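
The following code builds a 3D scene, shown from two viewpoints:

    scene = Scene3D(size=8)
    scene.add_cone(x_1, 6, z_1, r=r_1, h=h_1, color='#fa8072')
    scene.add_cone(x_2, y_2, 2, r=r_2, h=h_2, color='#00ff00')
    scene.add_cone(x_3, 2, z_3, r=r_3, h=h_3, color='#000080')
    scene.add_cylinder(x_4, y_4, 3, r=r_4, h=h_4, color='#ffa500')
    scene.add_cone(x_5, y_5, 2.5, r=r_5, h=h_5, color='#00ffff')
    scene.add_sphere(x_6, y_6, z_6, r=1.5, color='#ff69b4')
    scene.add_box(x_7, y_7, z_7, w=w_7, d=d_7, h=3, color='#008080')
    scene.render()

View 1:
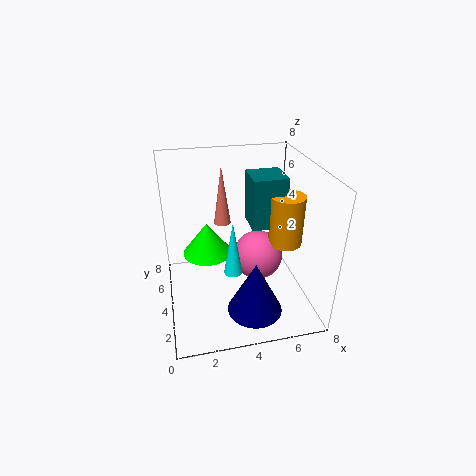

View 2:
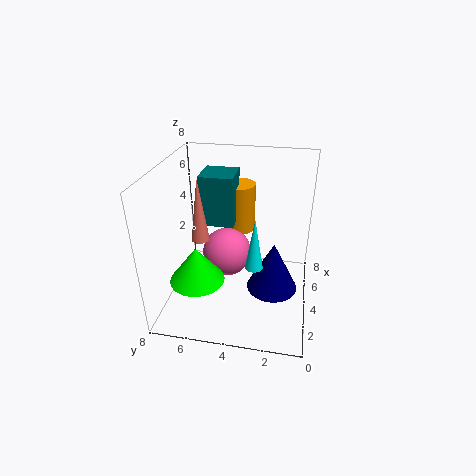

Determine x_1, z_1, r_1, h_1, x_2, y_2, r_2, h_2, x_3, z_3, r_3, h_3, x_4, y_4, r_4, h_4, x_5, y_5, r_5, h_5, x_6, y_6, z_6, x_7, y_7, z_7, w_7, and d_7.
x_1 = 3.5, z_1 = 4, r_1 = 0.5, h_1 = 3.5, x_2 = 2.5, y_2 = 6, r_2 = 1.5, h_2 = 2, x_3 = 4.5, z_3 = 0.5, r_3 = 1.5, h_3 = 3, x_4 = 7, y_4 = 4.5, r_4 = 1, h_4 = 3, x_5 = 3.5, y_5 = 3, r_5 = 0.5, h_5 = 3, x_6 = 5.5, y_6 = 5, z_6 = 2, x_7 = 5, y_7 = 4.5, z_7 = 4, w_7 = 2, d_7 = 2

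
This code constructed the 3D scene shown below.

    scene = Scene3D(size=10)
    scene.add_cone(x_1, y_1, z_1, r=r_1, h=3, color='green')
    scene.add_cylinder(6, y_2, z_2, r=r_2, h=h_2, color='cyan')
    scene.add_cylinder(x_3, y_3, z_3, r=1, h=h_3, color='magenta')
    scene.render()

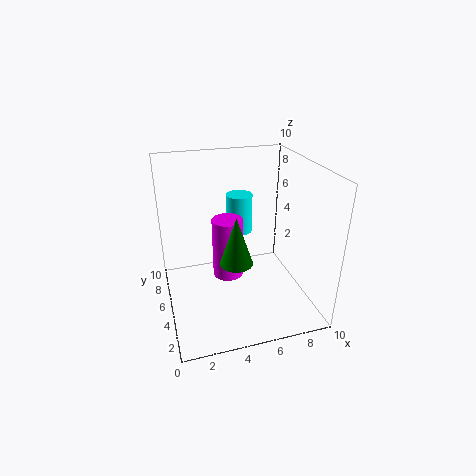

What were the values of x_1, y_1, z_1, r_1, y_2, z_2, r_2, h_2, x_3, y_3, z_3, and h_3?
x_1 = 4; y_1 = 2; z_1 = 5; r_1 = 1; y_2 = 8; z_2 = 4; r_2 = 1; h_2 = 3; x_3 = 4; y_3 = 4; z_3 = 3; h_3 = 4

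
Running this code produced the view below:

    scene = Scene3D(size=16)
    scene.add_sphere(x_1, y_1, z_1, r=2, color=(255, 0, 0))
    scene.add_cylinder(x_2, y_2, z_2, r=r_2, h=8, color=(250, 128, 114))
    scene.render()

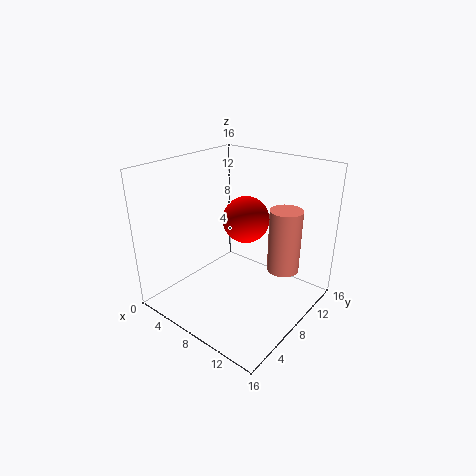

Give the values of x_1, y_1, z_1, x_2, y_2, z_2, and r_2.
x_1 = 12.5
y_1 = 3.5
z_1 = 13
x_2 = 10.5
y_2 = 14
z_2 = 2
r_2 = 2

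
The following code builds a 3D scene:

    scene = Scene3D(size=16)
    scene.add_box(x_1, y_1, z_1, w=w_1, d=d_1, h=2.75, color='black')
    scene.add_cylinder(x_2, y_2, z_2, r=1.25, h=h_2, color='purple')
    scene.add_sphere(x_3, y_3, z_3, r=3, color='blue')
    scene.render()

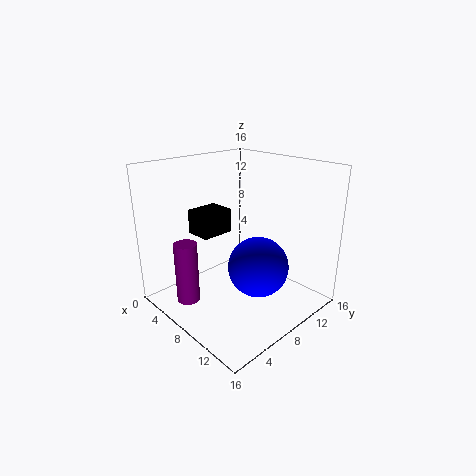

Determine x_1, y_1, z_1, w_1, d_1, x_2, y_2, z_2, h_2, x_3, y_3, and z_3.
x_1 = 3, y_1 = 5, z_1 = 8, w_1 = 3, d_1 = 3.75, x_2 = 5.75, y_2 = 2.5, z_2 = 1.5, h_2 = 6.75, x_3 = 12.5, y_3 = 6.5, z_3 = 6.75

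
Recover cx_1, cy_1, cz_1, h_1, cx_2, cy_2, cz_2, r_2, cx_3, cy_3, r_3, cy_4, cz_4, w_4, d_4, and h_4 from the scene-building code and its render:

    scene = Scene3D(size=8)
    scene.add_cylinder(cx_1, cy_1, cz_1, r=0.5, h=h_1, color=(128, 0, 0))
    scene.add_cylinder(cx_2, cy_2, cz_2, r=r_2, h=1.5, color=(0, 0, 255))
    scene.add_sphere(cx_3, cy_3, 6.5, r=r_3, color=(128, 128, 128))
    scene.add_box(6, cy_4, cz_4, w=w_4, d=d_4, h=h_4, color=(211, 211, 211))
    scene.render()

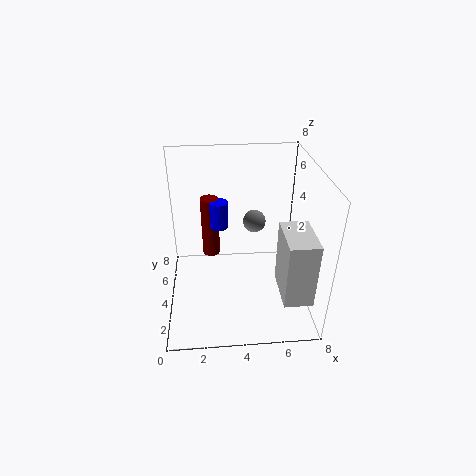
cx_1 = 2.5, cy_1 = 5, cz_1 = 2.5, h_1 = 3.5, cx_2 = 3, cy_2 = 4.5, cz_2 = 4.5, r_2 = 0.5, cx_3 = 4.5, cy_3 = 1.5, r_3 = 0.5, cy_4 = 0.5, cz_4 = 2, w_4 = 1.5, d_4 = 2.5, h_4 = 3.5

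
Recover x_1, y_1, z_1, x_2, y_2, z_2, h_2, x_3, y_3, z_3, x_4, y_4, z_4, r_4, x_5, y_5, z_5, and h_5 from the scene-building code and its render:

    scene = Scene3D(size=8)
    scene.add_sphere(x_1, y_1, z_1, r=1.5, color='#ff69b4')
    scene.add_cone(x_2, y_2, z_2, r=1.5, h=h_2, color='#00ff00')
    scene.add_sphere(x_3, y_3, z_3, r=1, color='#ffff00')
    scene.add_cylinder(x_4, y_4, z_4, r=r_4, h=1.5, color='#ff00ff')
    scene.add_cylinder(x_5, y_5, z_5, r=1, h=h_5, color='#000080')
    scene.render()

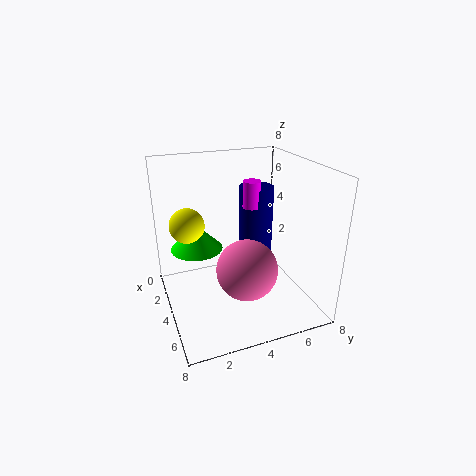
x_1 = 6.5
y_1 = 3.5
z_1 = 3.5
x_2 = 2.5
y_2 = 2
z_2 = 3
h_2 = 1.5
x_3 = 2.5
y_3 = 1.5
z_3 = 4.5
x_4 = 3.5
y_4 = 5
z_4 = 5.5
r_4 = 0.5
x_5 = 3
y_5 = 5.5
z_5 = 2.5
h_5 = 4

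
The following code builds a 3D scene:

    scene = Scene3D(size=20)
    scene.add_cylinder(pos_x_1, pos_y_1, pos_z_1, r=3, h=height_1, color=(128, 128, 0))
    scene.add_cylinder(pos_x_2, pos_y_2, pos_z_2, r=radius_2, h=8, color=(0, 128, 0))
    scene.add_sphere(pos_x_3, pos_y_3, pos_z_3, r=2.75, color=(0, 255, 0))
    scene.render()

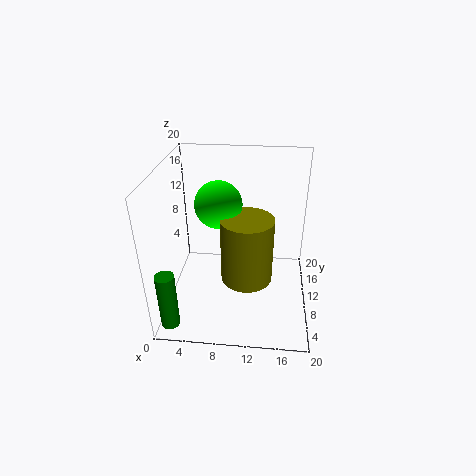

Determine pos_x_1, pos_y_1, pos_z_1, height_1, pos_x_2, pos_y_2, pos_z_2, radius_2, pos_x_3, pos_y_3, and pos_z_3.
pos_x_1 = 11.75; pos_y_1 = 3; pos_z_1 = 9; height_1 = 7.75; pos_x_2 = 1.5; pos_y_2 = 2.75; pos_z_2 = 0.25; radius_2 = 1.25; pos_x_3 = 8.25; pos_y_3 = 5.25; pos_z_3 = 17.25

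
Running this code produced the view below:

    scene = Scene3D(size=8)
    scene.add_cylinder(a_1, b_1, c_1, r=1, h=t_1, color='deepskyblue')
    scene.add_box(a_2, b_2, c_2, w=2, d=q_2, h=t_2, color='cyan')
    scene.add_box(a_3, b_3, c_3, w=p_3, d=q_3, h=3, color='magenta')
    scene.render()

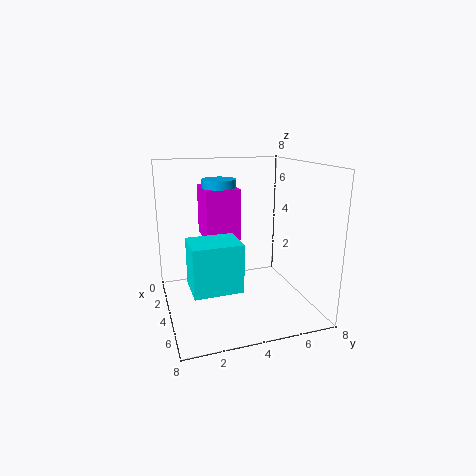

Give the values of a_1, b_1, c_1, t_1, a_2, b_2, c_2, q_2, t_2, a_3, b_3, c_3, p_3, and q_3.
a_1 = 2
b_1 = 3.5
c_1 = 5.5
t_1 = 1.5
a_2 = 4.5
b_2 = 1
c_2 = 2
q_2 = 2.5
t_2 = 2.5
a_3 = 0.5
b_3 = 2.5
c_3 = 3.5
p_3 = 2.5
q_3 = 2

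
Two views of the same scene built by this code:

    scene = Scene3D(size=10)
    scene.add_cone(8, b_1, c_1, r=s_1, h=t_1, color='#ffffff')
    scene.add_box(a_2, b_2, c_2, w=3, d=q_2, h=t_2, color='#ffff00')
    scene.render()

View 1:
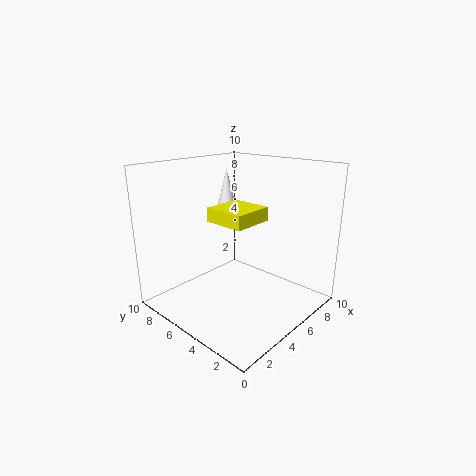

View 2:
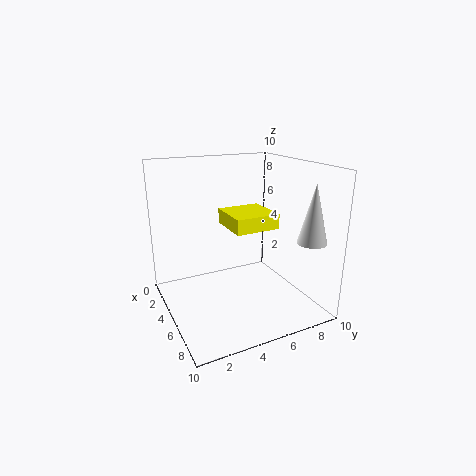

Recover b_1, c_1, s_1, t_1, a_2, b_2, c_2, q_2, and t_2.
b_1 = 9
c_1 = 5
s_1 = 1
t_1 = 4
a_2 = 4
b_2 = 4
c_2 = 6
q_2 = 3
t_2 = 1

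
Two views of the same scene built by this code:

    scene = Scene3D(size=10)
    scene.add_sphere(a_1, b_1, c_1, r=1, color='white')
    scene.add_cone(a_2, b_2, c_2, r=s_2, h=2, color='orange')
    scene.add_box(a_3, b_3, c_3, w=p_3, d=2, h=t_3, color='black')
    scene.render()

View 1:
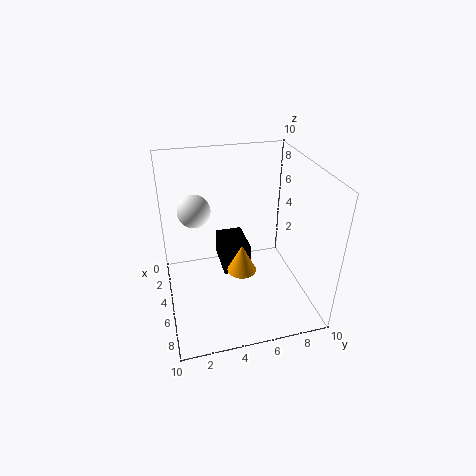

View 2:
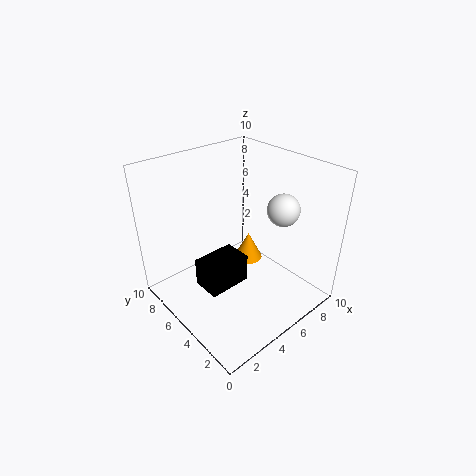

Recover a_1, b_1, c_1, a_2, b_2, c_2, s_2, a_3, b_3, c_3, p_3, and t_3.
a_1 = 6; b_1 = 2; c_1 = 8; a_2 = 6; b_2 = 5; c_2 = 3; s_2 = 1; a_3 = 2; b_3 = 4; c_3 = 2; p_3 = 3; t_3 = 2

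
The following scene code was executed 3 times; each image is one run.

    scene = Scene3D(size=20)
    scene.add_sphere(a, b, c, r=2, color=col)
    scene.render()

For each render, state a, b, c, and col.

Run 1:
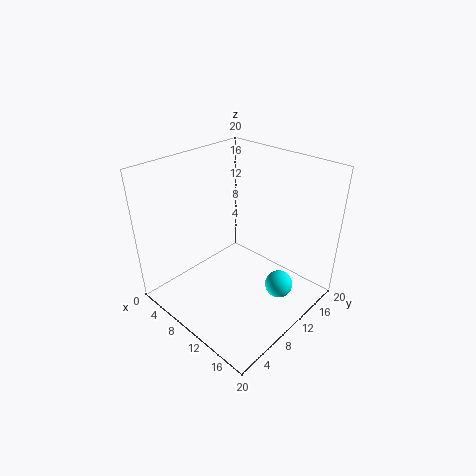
a = 15; b = 13.5; c = 2.5; col = 'cyan'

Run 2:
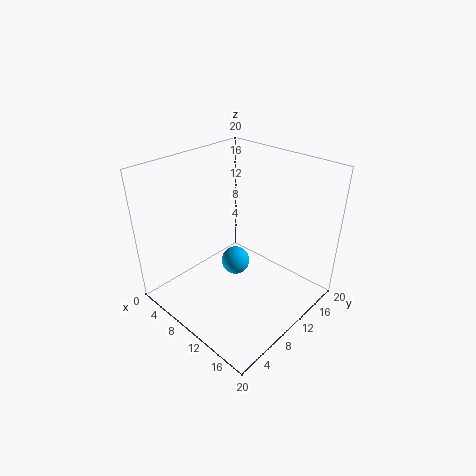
a = 9.5; b = 10; c = 6; col = 'deepskyblue'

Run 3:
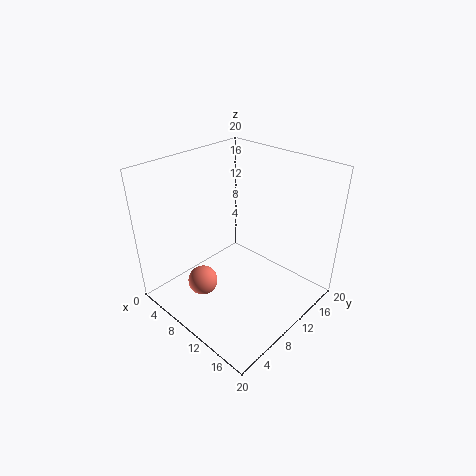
a = 8.5; b = 4.5; c = 5; col = 'salmon'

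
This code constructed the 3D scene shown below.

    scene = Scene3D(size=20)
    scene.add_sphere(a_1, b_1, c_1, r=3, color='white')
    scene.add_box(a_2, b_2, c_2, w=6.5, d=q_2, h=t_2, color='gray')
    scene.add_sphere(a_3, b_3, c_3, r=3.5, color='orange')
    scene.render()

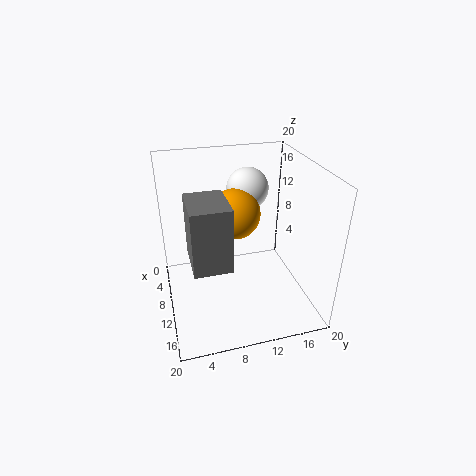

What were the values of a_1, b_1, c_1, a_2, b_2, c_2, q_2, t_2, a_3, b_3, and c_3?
a_1 = 6
b_1 = 12.5
c_1 = 15.5
a_2 = 9
b_2 = 3
c_2 = 8.5
q_2 = 5
t_2 = 8.5
a_3 = 8.5
b_3 = 10
c_3 = 13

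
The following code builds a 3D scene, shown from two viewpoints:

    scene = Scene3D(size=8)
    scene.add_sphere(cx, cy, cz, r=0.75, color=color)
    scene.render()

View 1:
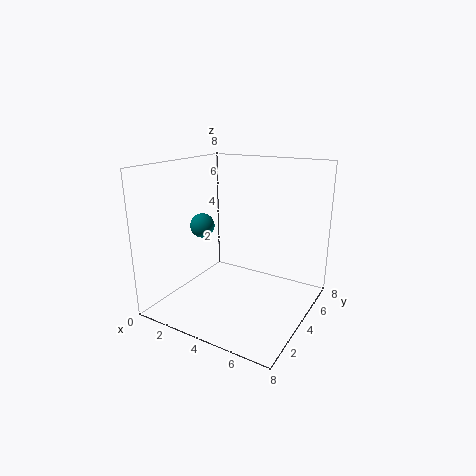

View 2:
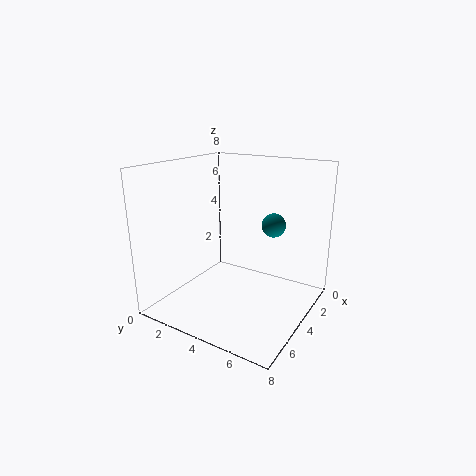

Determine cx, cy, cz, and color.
cx = 1; cy = 4.75; cz = 4; color = 'teal'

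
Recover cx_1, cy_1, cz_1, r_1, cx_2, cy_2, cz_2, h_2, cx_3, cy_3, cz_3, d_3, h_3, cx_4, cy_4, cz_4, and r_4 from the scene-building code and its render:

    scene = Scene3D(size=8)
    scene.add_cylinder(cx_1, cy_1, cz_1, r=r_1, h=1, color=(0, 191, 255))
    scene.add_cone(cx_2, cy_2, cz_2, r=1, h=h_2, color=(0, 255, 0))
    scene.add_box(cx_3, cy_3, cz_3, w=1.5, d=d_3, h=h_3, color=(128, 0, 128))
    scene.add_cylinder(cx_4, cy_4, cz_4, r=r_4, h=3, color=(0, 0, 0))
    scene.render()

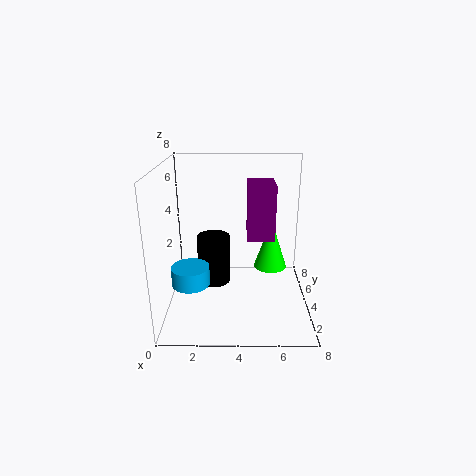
cx_1 = 1.5; cy_1 = 2.5; cz_1 = 2; r_1 = 1; cx_2 = 6; cy_2 = 5.5; cz_2 = 1.5; h_2 = 3; cx_3 = 4.5; cy_3 = 3.5; cz_3 = 4; d_3 = 2; h_3 = 3; cx_4 = 2.5; cy_4 = 5.5; cz_4 = 0.5; r_4 = 1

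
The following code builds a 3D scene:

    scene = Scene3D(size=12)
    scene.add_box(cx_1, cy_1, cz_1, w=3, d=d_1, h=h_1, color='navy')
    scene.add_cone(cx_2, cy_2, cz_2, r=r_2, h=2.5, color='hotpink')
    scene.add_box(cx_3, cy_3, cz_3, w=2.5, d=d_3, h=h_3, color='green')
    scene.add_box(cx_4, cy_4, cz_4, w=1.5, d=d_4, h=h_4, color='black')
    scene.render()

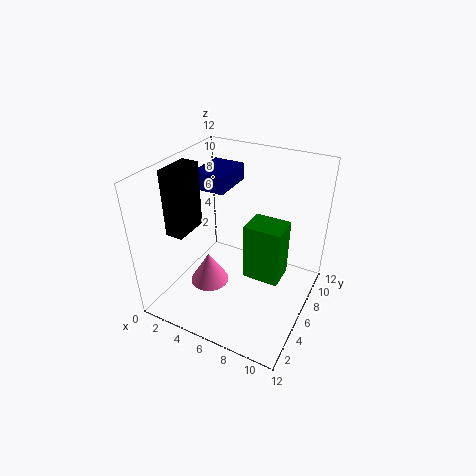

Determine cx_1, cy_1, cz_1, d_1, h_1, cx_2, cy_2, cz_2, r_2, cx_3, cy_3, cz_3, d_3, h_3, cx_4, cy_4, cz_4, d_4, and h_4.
cx_1 = 1
cy_1 = 7
cz_1 = 9
d_1 = 4
h_1 = 1.5
cx_2 = 5
cy_2 = 3
cz_2 = 3.5
r_2 = 1.5
cx_3 = 8.5
cy_3 = 2
cz_3 = 6
d_3 = 2
h_3 = 4
cx_4 = 1
cy_4 = 3
cz_4 = 6.5
d_4 = 3
h_4 = 5.5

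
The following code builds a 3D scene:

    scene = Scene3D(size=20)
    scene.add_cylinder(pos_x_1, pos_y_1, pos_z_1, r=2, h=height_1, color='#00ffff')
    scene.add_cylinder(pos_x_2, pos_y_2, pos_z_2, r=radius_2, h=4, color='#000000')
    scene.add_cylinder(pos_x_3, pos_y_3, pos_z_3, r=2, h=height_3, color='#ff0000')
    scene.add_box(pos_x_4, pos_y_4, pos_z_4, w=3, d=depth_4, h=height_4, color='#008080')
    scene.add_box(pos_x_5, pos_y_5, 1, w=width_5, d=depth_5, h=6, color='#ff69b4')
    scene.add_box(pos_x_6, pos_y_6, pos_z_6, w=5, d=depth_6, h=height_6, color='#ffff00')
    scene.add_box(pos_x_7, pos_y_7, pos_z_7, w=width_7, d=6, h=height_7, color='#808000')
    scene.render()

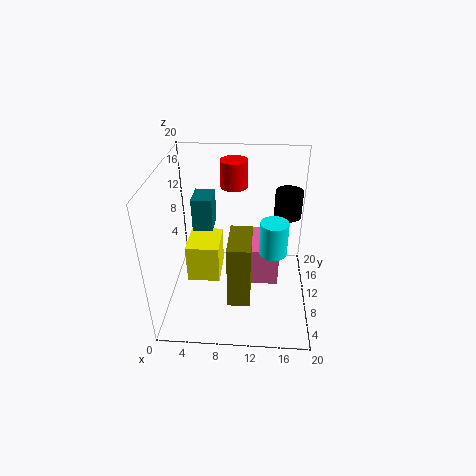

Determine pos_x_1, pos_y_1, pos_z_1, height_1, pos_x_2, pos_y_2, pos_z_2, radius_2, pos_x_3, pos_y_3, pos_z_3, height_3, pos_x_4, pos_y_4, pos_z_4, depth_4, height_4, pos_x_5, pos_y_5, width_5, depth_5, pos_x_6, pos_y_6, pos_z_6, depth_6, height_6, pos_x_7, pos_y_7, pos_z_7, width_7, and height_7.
pos_x_1 = 15; pos_y_1 = 11; pos_z_1 = 7; height_1 = 5; pos_x_2 = 17; pos_y_2 = 15; pos_z_2 = 11; radius_2 = 2; pos_x_3 = 9; pos_y_3 = 16; pos_z_3 = 15; height_3 = 4; pos_x_4 = 3; pos_y_4 = 13; pos_z_4 = 9; depth_4 = 4; height_4 = 5; pos_x_5 = 10; pos_y_5 = 11; width_5 = 6; depth_5 = 7; pos_x_6 = 2; pos_y_6 = 11; pos_z_6 = 1; depth_6 = 6; height_6 = 6; pos_x_7 = 9; pos_y_7 = 4; pos_z_7 = 3; width_7 = 3; height_7 = 9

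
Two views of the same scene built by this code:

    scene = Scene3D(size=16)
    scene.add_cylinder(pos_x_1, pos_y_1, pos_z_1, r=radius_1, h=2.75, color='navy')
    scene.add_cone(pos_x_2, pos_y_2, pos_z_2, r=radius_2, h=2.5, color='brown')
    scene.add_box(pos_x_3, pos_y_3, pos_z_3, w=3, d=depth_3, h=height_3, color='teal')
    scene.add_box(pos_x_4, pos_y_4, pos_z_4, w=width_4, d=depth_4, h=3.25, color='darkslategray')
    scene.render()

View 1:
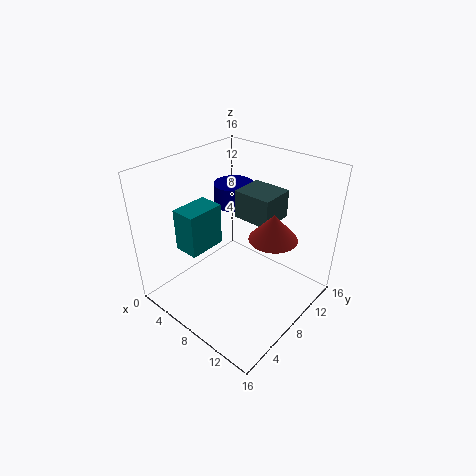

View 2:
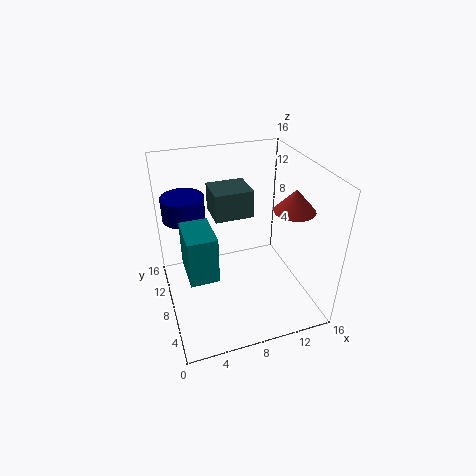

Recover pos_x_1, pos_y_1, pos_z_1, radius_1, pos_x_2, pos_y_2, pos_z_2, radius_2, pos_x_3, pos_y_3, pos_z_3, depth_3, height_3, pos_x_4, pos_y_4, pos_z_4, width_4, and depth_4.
pos_x_1 = 3, pos_y_1 = 13, pos_z_1 = 8.75, radius_1 = 2.5, pos_x_2 = 13.75, pos_y_2 = 6.25, pos_z_2 = 11.25, radius_2 = 2.25, pos_x_3 = 1.75, pos_y_3 = 4.25, pos_z_3 = 5.75, depth_3 = 4.5, height_3 = 5, pos_x_4 = 6, pos_y_4 = 9.75, pos_z_4 = 9.25, width_4 = 4.5, depth_4 = 4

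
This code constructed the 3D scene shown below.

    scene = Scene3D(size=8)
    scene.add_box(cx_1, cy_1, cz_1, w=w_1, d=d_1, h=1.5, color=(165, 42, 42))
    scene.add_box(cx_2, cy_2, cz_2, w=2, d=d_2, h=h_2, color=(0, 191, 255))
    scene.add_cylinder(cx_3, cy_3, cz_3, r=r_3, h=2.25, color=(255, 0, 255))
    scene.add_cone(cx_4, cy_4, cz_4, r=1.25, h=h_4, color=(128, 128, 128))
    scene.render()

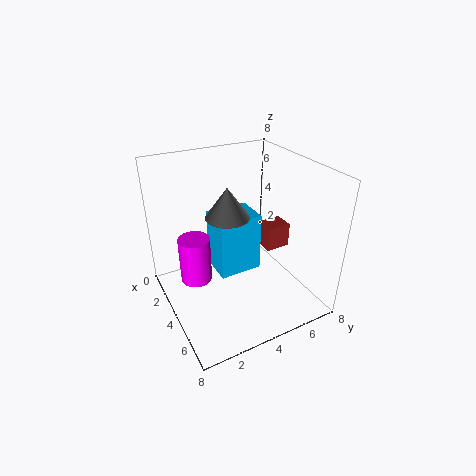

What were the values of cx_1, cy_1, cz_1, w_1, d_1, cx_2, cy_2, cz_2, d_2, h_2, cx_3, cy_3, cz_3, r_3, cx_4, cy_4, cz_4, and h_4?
cx_1 = 2.5
cy_1 = 6.25
cz_1 = 2.25
w_1 = 1.25
d_1 = 1.5
cx_2 = 2
cy_2 = 3
cz_2 = 1.5
d_2 = 2.5
h_2 = 3.5
cx_3 = 5.25
cy_3 = 1
cz_3 = 3.25
r_3 = 0.75
cx_4 = 3.25
cy_4 = 3.75
cz_4 = 5
h_4 = 1.75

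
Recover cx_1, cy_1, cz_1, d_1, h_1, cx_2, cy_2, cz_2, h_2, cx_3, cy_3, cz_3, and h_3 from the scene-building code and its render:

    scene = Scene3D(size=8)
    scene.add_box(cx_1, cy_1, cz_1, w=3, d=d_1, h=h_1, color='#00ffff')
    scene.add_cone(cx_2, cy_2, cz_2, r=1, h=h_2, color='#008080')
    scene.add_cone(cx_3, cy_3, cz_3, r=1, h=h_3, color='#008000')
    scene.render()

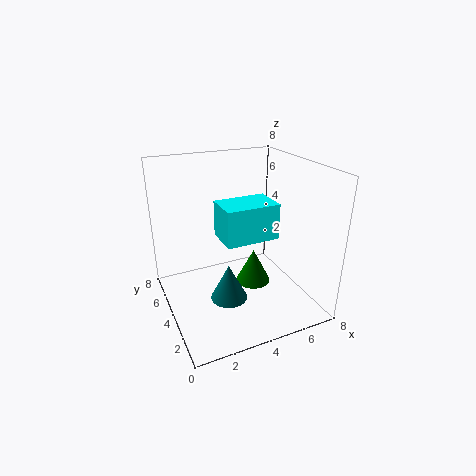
cx_1 = 3, cy_1 = 3, cz_1 = 4, d_1 = 2, h_1 = 2, cx_2 = 3, cy_2 = 3, cz_2 = 1, h_2 = 2, cx_3 = 5, cy_3 = 4, cz_3 = 1, h_3 = 2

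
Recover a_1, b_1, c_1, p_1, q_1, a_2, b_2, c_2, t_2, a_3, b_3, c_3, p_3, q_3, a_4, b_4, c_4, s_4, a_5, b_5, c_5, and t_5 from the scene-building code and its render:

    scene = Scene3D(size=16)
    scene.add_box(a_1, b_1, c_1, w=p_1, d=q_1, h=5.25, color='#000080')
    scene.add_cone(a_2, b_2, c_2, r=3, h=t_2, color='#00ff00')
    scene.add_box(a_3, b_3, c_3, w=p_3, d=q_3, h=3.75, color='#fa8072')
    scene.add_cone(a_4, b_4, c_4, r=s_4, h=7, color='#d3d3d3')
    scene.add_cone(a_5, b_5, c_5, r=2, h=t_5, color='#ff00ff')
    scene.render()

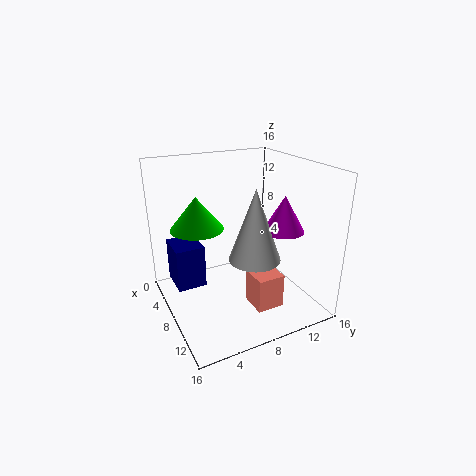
a_1 = 0.5
b_1 = 1.75
c_1 = 0.75
p_1 = 4.25
q_1 = 3.5
a_2 = 5.25
b_2 = 4.25
c_2 = 8.75
t_2 = 3.75
a_3 = 10
b_3 = 8
c_3 = 1.25
p_3 = 3
q_3 = 3
a_4 = 13
b_4 = 7.25
c_4 = 8
s_4 = 2.5
a_5 = 13.25
b_5 = 10.25
c_5 = 10.5
t_5 = 3.5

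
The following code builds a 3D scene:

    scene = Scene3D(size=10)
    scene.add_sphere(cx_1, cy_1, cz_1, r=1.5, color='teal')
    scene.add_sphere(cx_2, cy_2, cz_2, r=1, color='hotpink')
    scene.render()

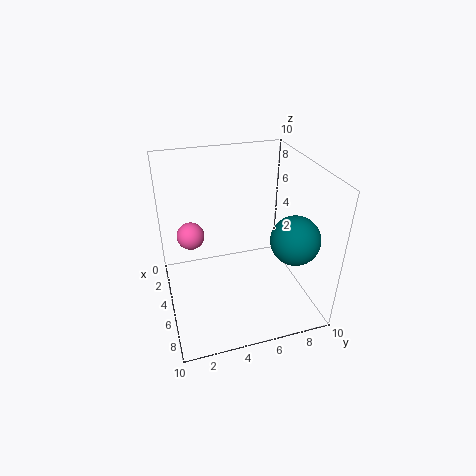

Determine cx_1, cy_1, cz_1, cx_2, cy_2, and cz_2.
cx_1 = 8.5; cy_1 = 7.5; cz_1 = 6.5; cx_2 = 3; cy_2 = 2; cz_2 = 4.5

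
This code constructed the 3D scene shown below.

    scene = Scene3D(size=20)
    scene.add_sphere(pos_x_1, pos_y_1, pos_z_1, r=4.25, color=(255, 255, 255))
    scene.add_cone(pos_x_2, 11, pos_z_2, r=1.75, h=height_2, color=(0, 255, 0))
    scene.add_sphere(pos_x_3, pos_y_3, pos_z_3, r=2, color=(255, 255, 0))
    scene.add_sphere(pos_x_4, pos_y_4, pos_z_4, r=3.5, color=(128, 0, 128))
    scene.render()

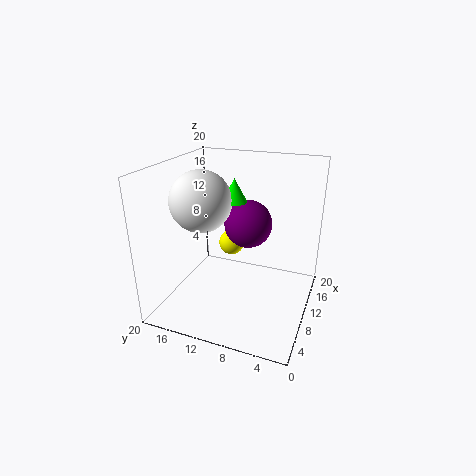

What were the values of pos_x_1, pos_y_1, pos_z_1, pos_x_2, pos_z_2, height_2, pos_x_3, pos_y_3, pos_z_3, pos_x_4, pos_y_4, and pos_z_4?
pos_x_1 = 9; pos_y_1 = 15; pos_z_1 = 15; pos_x_2 = 11.25; pos_z_2 = 14.75; height_2 = 3.25; pos_x_3 = 15.5; pos_y_3 = 13.25; pos_z_3 = 6.25; pos_x_4 = 13.5; pos_y_4 = 9.75; pos_z_4 = 10.75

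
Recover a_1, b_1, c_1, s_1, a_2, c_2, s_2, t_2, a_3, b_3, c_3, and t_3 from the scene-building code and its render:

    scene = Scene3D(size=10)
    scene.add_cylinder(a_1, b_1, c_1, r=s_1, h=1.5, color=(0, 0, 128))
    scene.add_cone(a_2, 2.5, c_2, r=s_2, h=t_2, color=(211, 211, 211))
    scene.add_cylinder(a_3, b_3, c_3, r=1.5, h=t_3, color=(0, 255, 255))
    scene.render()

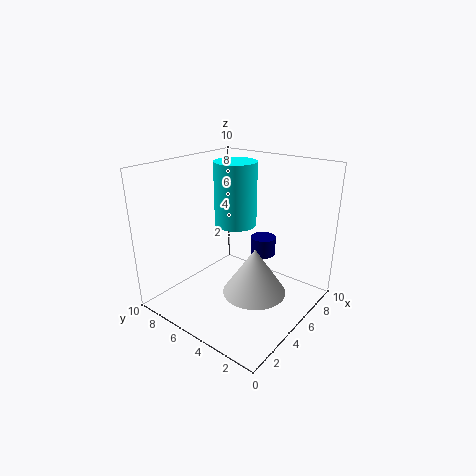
a_1 = 9, b_1 = 5.5, c_1 = 2, s_1 = 1, a_2 = 3.5, c_2 = 2.5, s_2 = 2, t_2 = 3, a_3 = 6, b_3 = 6, c_3 = 5.5, t_3 = 4.5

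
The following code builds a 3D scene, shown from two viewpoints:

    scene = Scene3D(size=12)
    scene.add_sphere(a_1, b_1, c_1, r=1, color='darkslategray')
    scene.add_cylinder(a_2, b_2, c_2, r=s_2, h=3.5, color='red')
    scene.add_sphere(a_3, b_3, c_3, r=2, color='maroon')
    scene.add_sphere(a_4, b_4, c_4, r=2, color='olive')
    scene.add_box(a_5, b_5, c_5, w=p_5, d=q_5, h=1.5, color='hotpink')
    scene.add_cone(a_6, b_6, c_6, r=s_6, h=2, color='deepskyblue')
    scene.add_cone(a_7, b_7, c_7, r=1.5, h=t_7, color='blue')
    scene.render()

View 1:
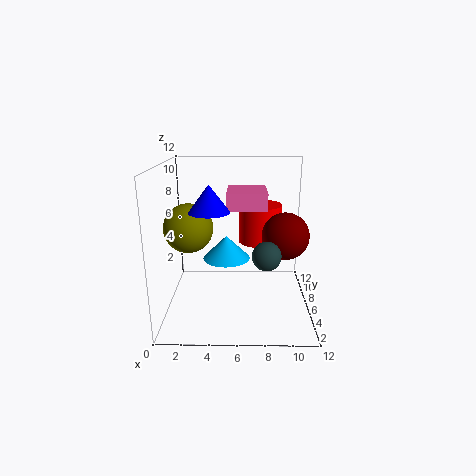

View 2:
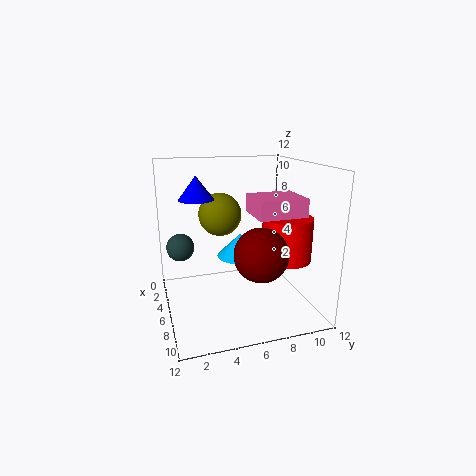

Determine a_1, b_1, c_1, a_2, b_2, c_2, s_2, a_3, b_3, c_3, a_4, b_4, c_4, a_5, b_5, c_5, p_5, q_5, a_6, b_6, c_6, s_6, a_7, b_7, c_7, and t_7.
a_1 = 8
b_1 = 1
c_1 = 6.5
a_2 = 8
b_2 = 9.5
c_2 = 4.5
s_2 = 2
a_3 = 10
b_3 = 6.5
c_3 = 6
a_4 = 2
b_4 = 5.5
c_4 = 7
a_5 = 5
b_5 = 7
c_5 = 8
p_5 = 3.5
q_5 = 4
a_6 = 5
b_6 = 6.5
c_6 = 4
s_6 = 2
a_7 = 4
b_7 = 3
c_7 = 9
t_7 = 2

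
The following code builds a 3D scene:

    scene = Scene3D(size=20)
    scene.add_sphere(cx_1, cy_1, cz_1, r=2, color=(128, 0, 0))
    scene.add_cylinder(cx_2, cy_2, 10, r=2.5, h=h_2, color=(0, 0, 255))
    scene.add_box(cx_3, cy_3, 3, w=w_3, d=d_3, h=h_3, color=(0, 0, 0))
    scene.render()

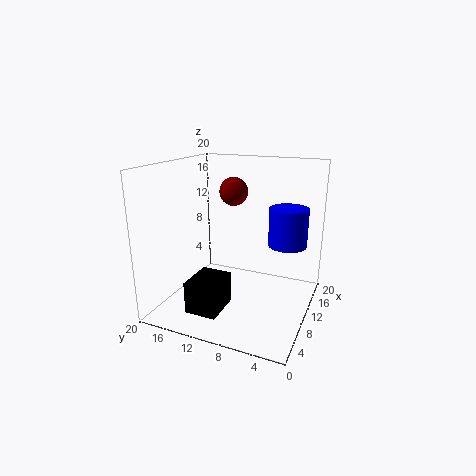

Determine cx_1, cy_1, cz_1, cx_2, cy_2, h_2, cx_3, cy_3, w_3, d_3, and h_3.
cx_1 = 12
cy_1 = 11.5
cz_1 = 16
cx_2 = 10
cy_2 = 3
h_2 = 5
cx_3 = 0.5
cy_3 = 9
w_3 = 5
d_3 = 4
h_3 = 4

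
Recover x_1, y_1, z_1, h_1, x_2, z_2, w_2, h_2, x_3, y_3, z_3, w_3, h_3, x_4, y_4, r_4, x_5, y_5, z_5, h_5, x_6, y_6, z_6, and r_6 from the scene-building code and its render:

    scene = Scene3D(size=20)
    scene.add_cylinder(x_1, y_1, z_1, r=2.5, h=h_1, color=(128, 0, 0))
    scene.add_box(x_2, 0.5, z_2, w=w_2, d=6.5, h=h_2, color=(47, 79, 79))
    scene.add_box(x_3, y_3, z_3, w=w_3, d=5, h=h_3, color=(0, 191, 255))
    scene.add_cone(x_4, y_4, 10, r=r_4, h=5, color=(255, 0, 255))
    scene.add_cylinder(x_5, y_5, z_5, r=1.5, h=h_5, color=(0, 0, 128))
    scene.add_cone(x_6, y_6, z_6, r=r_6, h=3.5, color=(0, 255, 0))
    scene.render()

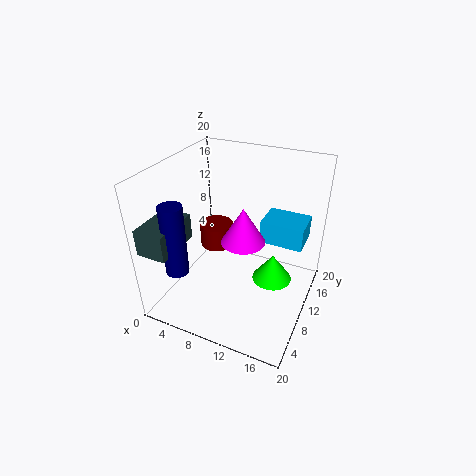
x_1 = 5, y_1 = 13, z_1 = 6, h_1 = 3.5, x_2 = 0.5, z_2 = 10.5, w_2 = 4, h_2 = 3.5, x_3 = 11.5, y_3 = 14.5, z_3 = 7, w_3 = 6.5, h_3 = 3.5, x_4 = 11, y_4 = 9.5, r_4 = 3, x_5 = 4.5, y_5 = 3, z_5 = 7.5, h_5 = 9.5, x_6 = 16, y_6 = 7.5, z_6 = 7, r_6 = 2.5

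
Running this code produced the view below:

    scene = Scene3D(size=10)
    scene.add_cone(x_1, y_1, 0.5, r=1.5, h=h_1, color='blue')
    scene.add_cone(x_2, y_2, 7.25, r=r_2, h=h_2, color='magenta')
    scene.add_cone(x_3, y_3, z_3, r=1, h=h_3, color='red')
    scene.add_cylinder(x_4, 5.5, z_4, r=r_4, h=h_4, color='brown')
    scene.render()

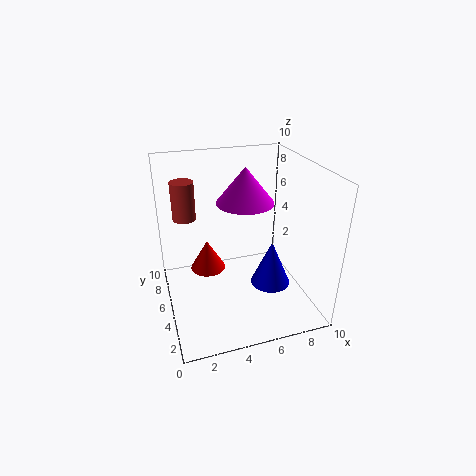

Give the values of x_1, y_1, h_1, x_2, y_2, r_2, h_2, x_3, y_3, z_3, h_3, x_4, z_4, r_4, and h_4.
x_1 = 7.75, y_1 = 5.25, h_1 = 3.5, x_2 = 5.75, y_2 = 5.75, r_2 = 2, h_2 = 2.5, x_3 = 2.25, y_3 = 2.25, z_3 = 5, h_3 = 1.75, x_4 = 1.5, z_4 = 6.75, r_4 = 0.75, h_4 = 2.5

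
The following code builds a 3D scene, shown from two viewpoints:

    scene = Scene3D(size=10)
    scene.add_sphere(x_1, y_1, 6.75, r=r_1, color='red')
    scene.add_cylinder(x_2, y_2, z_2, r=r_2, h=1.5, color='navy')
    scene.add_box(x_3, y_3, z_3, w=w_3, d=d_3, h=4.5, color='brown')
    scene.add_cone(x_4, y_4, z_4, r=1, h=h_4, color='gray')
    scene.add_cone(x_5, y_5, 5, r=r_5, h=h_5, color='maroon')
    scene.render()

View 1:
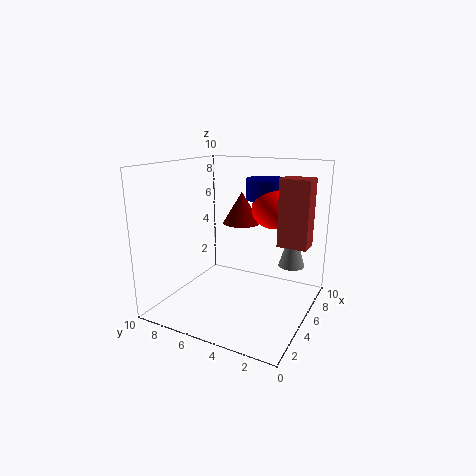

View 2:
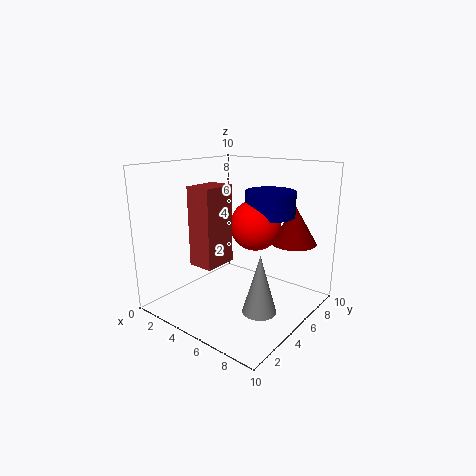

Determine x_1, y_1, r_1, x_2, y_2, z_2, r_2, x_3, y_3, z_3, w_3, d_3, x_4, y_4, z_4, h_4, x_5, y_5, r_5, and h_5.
x_1 = 7.5, y_1 = 3.5, r_1 = 1.5, x_2 = 8, y_2 = 4.25, z_2 = 7.25, r_2 = 1.5, x_3 = 5.25, y_3 = 0.25, z_3 = 4.75, w_3 = 1.5, d_3 = 2, x_4 = 8.75, y_4 = 2.25, z_4 = 2, h_4 = 3.5, x_5 = 8.5, y_5 = 6.5, r_5 = 1.5, h_5 = 2.5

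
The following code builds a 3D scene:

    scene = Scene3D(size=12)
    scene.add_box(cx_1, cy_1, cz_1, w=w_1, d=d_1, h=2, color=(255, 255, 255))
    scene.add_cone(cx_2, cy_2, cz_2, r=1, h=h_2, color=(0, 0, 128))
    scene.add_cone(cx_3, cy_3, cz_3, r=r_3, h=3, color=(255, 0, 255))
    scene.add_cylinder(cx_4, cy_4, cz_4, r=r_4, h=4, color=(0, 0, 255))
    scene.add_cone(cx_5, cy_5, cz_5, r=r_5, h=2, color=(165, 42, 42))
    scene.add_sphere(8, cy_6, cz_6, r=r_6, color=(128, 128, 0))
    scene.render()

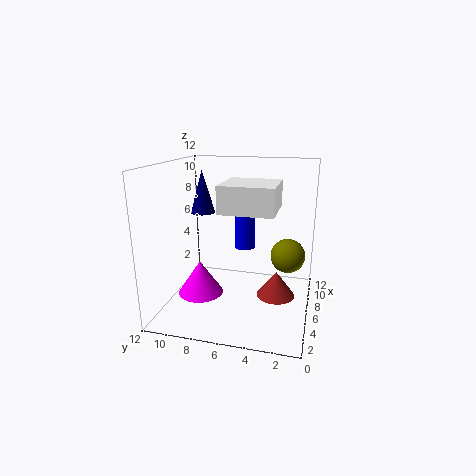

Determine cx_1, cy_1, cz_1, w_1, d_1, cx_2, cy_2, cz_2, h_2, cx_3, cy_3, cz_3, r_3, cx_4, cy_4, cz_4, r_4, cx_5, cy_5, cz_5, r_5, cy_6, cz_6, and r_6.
cx_1 = 2, cy_1 = 2.5, cz_1 = 9, w_1 = 4, d_1 = 4, cx_2 = 6, cy_2 = 9, cz_2 = 8, h_2 = 3.5, cx_3 = 6, cy_3 = 9.5, cz_3 = 0.5, r_3 = 2, cx_4 = 10.5, cy_4 = 6.5, cz_4 = 3.5, r_4 = 1, cx_5 = 4.5, cy_5 = 2.5, cz_5 = 2, r_5 = 1.5, cy_6 = 2, cz_6 = 4, r_6 = 1.5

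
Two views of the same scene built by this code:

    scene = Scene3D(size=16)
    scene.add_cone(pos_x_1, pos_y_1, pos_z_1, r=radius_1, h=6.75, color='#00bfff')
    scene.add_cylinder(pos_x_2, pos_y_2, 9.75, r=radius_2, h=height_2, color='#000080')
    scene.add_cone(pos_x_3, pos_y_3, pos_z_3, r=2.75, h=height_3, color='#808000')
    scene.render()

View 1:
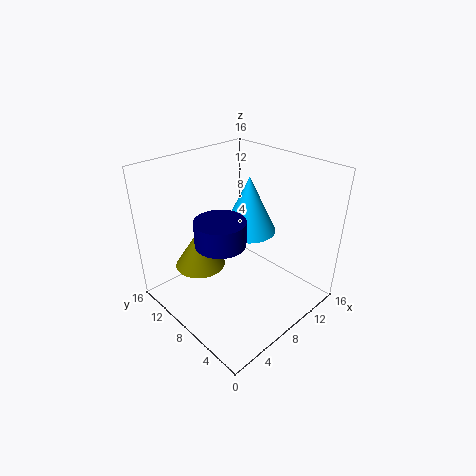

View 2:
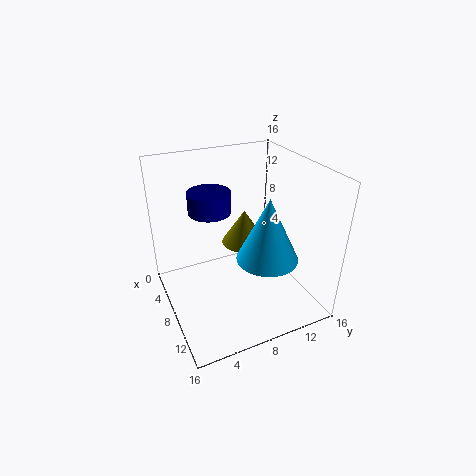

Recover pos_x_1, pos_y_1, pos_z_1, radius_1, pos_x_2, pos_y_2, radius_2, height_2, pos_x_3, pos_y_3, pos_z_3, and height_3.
pos_x_1 = 11.5, pos_y_1 = 9.75, pos_z_1 = 7, radius_1 = 3.25, pos_x_2 = 4, pos_y_2 = 6.25, radius_2 = 2.5, height_2 = 2.5, pos_x_3 = 4.5, pos_y_3 = 10.5, pos_z_3 = 5, height_3 = 4.25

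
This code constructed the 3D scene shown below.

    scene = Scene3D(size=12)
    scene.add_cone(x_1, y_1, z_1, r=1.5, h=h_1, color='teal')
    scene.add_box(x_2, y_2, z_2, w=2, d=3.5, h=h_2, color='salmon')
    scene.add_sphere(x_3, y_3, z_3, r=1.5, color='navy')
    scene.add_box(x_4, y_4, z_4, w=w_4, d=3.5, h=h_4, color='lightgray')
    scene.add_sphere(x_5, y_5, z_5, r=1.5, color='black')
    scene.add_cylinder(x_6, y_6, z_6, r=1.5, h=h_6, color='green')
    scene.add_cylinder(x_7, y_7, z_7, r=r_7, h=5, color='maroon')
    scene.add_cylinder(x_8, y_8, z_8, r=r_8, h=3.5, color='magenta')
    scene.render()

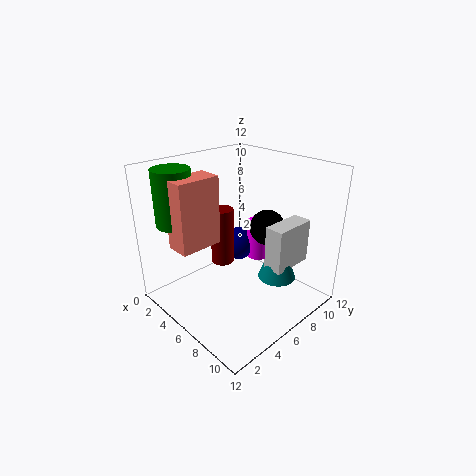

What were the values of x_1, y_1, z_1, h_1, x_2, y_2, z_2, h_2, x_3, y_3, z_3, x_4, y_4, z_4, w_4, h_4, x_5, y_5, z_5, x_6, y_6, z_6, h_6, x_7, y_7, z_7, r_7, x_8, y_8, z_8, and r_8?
x_1 = 9.5, y_1 = 7, z_1 = 3.5, h_1 = 4, x_2 = 3.5, y_2 = 1, z_2 = 6, h_2 = 5.5, x_3 = 4, y_3 = 8, z_3 = 4, x_4 = 9, y_4 = 6, z_4 = 4.5, w_4 = 1.5, h_4 = 3.5, x_5 = 7, y_5 = 8.5, z_5 = 6.5, x_6 = 3, y_6 = 2, z_6 = 7.5, h_6 = 4.5, x_7 = 4, y_7 = 6, z_7 = 3, r_7 = 1, x_8 = 5.5, y_8 = 9, z_8 = 3, r_8 = 1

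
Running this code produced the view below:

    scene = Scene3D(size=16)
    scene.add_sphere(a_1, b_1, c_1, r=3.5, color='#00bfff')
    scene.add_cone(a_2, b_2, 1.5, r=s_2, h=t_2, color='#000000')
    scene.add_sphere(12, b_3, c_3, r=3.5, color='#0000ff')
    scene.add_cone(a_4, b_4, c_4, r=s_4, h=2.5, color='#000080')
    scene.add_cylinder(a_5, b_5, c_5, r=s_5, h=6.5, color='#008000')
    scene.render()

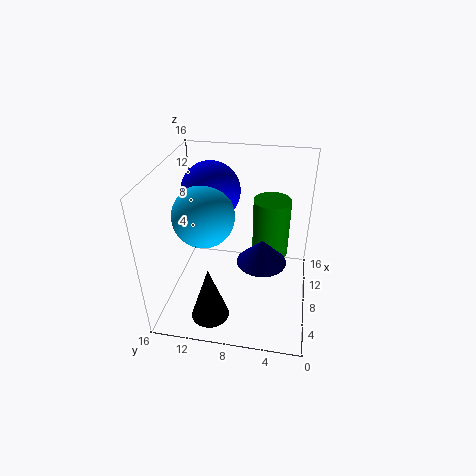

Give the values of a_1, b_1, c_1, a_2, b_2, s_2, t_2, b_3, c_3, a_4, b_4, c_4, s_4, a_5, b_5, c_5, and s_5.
a_1 = 8.5; b_1 = 12; c_1 = 10; a_2 = 2.5; b_2 = 10; s_2 = 2; t_2 = 6; b_3 = 12; c_3 = 11.5; a_4 = 5; b_4 = 5; c_4 = 7.5; s_4 = 2.5; a_5 = 9; b_5 = 4.5; c_5 = 6; s_5 = 2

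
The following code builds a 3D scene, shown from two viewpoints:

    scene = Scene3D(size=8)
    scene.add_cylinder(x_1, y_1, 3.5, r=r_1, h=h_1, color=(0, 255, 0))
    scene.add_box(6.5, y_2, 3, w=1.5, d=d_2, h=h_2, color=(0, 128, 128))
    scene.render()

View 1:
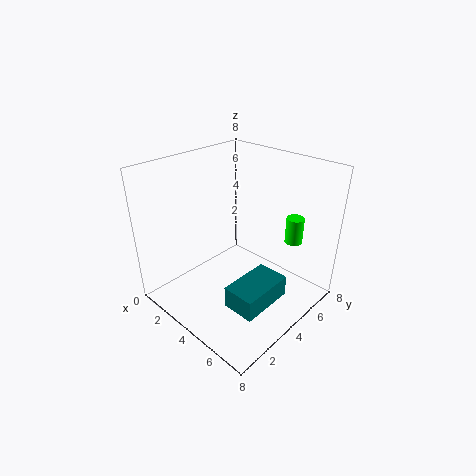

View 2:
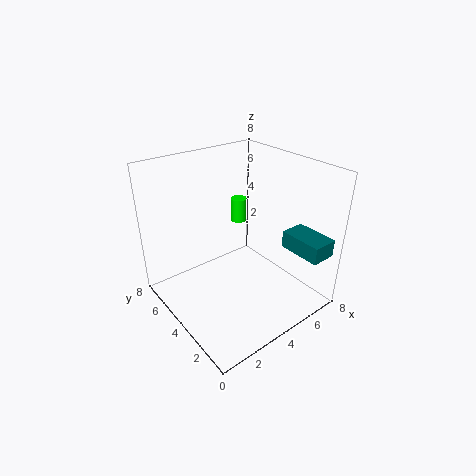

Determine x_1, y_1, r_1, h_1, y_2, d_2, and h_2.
x_1 = 6, y_1 = 6.5, r_1 = 0.5, h_1 = 1.5, y_2 = 0.5, d_2 = 2.5, h_2 = 1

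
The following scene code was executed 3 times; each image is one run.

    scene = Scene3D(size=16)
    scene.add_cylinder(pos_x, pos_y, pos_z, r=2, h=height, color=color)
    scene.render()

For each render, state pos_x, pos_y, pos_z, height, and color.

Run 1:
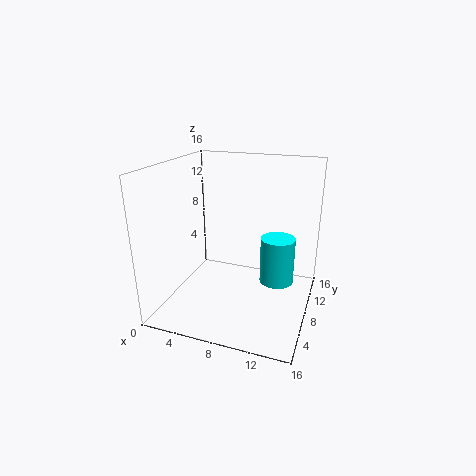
pos_x = 12; pos_y = 10.5; pos_z = 2; height = 5.5; color = 'cyan'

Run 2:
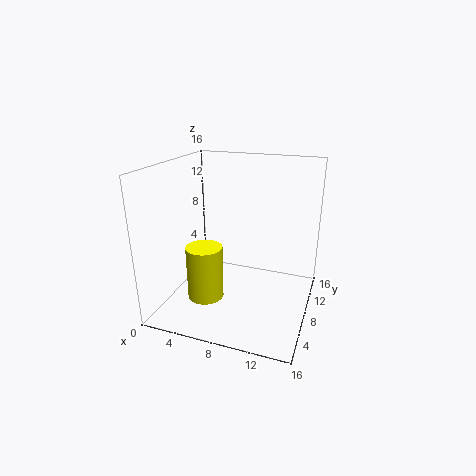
pos_x = 5; pos_y = 5.5; pos_z = 1.5; height = 6; color = 'yellow'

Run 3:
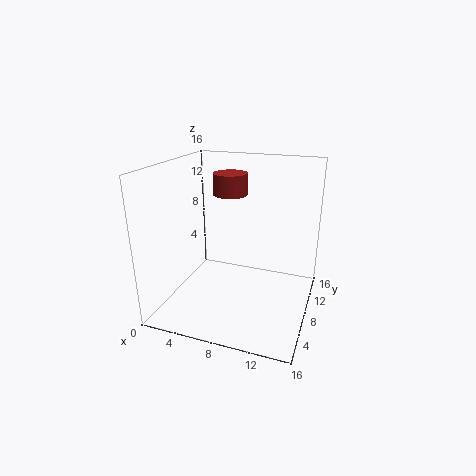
pos_x = 6; pos_y = 11; pos_z = 12; height = 2.5; color = 'brown'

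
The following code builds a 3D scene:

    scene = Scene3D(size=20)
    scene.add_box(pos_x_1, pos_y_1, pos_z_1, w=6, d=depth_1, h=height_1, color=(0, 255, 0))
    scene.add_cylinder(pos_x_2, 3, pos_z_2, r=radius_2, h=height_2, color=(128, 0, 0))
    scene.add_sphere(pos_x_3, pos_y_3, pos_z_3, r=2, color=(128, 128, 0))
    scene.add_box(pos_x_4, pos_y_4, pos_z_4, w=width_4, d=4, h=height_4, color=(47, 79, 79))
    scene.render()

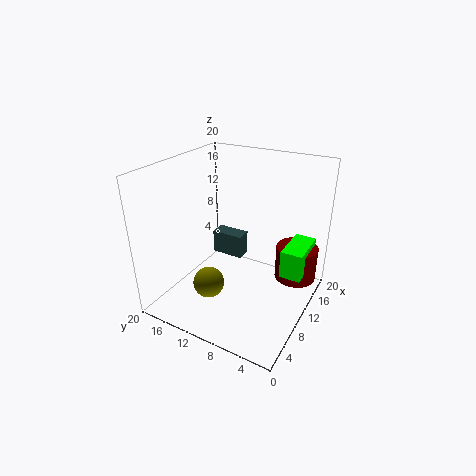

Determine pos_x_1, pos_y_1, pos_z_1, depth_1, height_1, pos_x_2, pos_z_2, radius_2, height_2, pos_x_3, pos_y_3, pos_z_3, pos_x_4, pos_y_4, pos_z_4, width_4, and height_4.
pos_x_1 = 11, pos_y_1 = 1, pos_z_1 = 5, depth_1 = 3, height_1 = 4, pos_x_2 = 15, pos_z_2 = 3, radius_2 = 3, height_2 = 5, pos_x_3 = 4, pos_y_3 = 11, pos_z_3 = 6, pos_x_4 = 7, pos_y_4 = 8, pos_z_4 = 9, width_4 = 2, height_4 = 3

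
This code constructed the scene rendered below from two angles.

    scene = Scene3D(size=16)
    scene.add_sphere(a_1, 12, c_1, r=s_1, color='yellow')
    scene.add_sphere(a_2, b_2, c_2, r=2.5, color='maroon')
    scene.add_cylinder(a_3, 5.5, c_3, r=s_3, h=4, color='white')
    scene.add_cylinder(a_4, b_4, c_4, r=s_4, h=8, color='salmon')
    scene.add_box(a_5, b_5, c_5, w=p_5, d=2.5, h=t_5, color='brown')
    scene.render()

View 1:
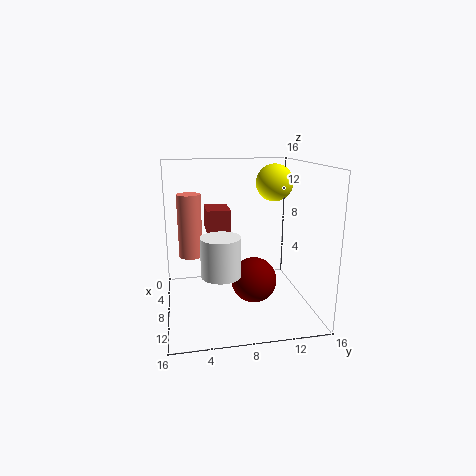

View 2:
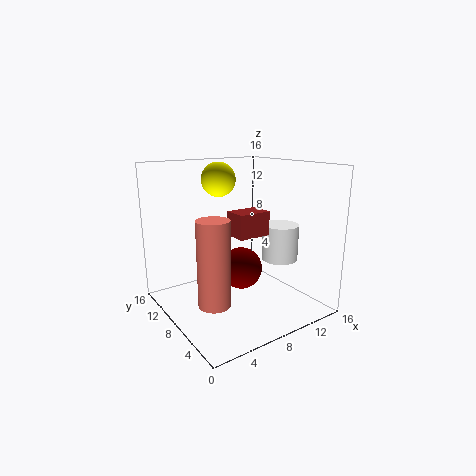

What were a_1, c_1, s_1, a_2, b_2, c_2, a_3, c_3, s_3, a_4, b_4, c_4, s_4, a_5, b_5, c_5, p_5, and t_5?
a_1 = 8, c_1 = 14, s_1 = 2, a_2 = 9.5, b_2 = 9.5, c_2 = 3.5, a_3 = 12, c_3 = 5.5, s_3 = 2, a_4 = 2, b_4 = 3, c_4 = 4, s_4 = 1.5, a_5 = 6, b_5 = 4.5, c_5 = 9, p_5 = 3.5, t_5 = 2.5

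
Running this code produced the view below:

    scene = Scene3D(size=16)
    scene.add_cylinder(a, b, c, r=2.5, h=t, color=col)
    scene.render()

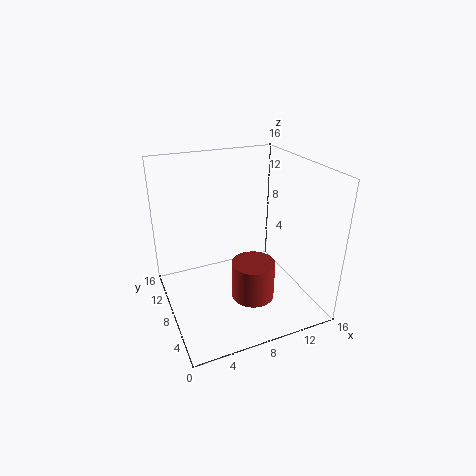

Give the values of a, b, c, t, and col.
a = 9.5; b = 7; c = 0.5; t = 4.5; col = 'brown'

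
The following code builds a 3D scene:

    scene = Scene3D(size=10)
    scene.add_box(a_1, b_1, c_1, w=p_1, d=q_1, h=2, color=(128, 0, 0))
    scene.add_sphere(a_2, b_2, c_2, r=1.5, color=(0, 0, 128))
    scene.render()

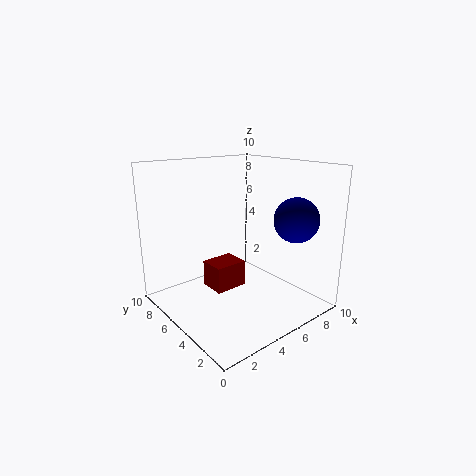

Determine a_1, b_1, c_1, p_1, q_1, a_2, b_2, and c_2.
a_1 = 4, b_1 = 6, c_1 = 0.5, p_1 = 2.5, q_1 = 2, a_2 = 7.5, b_2 = 2, c_2 = 6.5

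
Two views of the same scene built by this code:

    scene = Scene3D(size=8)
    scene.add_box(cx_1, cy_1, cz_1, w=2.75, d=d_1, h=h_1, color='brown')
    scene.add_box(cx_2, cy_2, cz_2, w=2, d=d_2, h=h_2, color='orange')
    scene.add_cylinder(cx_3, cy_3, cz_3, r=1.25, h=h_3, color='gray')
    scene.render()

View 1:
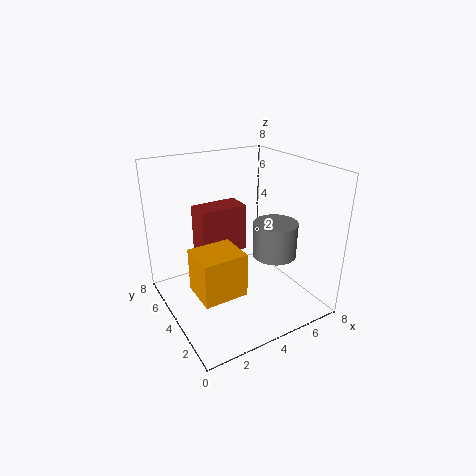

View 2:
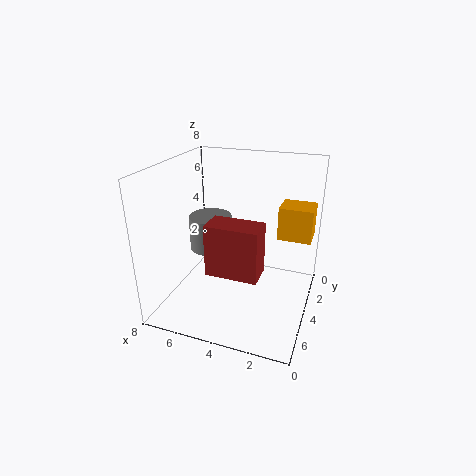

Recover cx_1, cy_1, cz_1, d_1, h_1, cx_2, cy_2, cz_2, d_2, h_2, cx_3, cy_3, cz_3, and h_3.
cx_1 = 2.25
cy_1 = 4.75
cz_1 = 2.75
d_1 = 1.5
h_1 = 2.75
cx_2 = 0.25
cy_2 = 0.25
cz_2 = 3.25
d_2 = 1.75
h_2 = 2
cx_3 = 6
cy_3 = 3.25
cz_3 = 2.75
h_3 = 2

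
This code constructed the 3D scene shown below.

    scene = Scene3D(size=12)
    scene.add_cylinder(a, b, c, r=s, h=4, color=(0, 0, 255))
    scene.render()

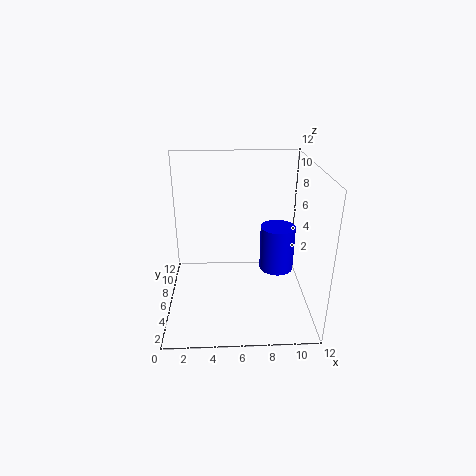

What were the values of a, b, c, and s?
a = 9.5, b = 7, c = 2.5, s = 1.5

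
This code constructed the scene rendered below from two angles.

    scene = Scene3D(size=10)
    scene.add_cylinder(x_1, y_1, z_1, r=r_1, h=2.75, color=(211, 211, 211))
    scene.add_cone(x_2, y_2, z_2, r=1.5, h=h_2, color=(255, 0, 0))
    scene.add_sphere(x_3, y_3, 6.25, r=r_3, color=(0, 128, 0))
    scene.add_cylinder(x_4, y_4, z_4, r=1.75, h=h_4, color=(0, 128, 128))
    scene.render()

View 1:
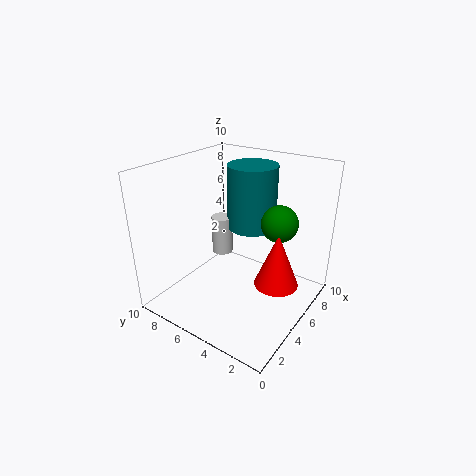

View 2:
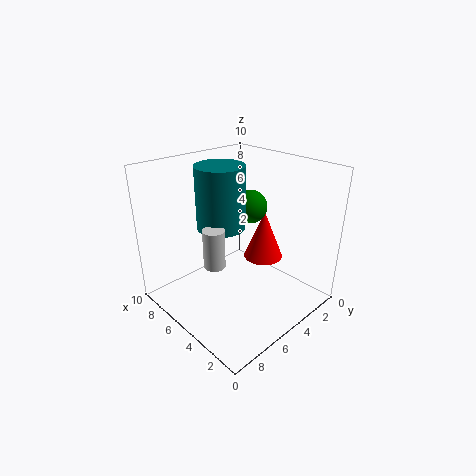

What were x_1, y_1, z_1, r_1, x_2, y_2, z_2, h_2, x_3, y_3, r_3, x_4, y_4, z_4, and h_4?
x_1 = 5.5
y_1 = 6.75
z_1 = 3.25
r_1 = 0.75
x_2 = 5.25
y_2 = 2
z_2 = 2.25
h_2 = 3.75
x_3 = 6.25
y_3 = 2.5
r_3 = 1.25
x_4 = 6.75
y_4 = 5
z_4 = 5.25
h_4 = 4.5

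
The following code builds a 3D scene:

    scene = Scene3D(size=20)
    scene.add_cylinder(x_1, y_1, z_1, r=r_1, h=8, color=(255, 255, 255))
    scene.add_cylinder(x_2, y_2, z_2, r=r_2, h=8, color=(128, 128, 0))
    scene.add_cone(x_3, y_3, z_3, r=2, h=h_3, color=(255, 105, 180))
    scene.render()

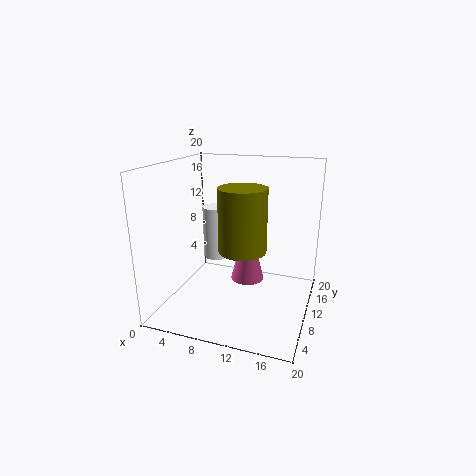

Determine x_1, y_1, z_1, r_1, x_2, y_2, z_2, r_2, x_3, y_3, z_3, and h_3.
x_1 = 5, y_1 = 14, z_1 = 5, r_1 = 2, x_2 = 12, y_2 = 6, z_2 = 10, r_2 = 3, x_3 = 13, y_3 = 5, z_3 = 7, h_3 = 8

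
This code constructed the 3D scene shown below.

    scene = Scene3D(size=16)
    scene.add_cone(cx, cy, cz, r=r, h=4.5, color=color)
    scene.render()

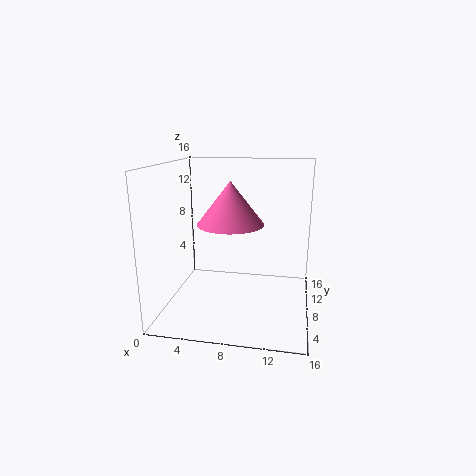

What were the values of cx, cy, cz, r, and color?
cx = 7.5
cy = 6.5
cz = 10
r = 3.5
color = 'hotpink'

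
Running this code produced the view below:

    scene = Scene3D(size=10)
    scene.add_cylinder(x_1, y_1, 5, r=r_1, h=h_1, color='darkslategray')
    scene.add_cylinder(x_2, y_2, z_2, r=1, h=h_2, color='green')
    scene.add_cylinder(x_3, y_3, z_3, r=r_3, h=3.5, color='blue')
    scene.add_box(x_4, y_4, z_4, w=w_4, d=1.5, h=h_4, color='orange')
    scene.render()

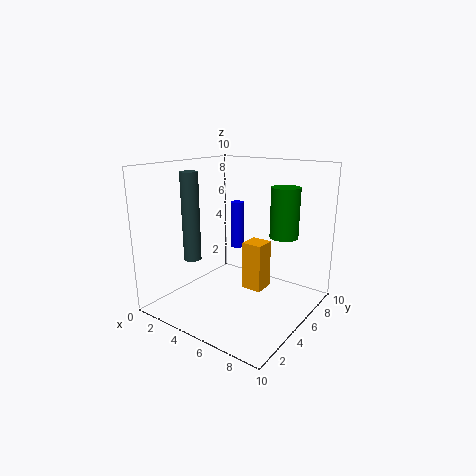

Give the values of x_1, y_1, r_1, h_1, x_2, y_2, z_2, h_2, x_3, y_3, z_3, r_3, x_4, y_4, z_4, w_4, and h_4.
x_1 = 5; y_1 = 0.5; r_1 = 0.5; h_1 = 5; x_2 = 7.5; y_2 = 7; z_2 = 5; h_2 = 3.5; x_3 = 3.5; y_3 = 7; z_3 = 3.5; r_3 = 0.5; x_4 = 5; y_4 = 5.5; z_4 = 1; w_4 = 1.5; h_4 = 3.5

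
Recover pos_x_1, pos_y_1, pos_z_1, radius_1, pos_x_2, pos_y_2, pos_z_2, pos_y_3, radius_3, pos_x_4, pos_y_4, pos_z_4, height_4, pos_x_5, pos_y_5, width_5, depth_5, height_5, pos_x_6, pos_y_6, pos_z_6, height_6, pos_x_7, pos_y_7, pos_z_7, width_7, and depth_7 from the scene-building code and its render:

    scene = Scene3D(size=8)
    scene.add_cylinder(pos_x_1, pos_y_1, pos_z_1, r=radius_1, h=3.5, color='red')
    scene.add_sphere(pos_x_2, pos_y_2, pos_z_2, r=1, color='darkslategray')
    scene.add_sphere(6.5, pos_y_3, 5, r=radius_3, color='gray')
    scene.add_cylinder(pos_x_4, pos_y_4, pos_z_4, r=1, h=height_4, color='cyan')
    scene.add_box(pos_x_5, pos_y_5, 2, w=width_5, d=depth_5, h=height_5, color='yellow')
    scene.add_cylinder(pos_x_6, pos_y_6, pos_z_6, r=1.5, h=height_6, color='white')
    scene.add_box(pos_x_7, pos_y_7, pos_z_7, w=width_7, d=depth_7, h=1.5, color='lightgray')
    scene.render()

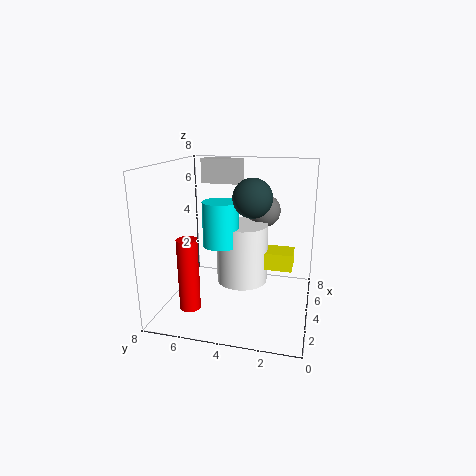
pos_x_1 = 0.5; pos_y_1 = 5.5; pos_z_1 = 1.5; radius_1 = 0.5; pos_x_2 = 3; pos_y_2 = 3; pos_z_2 = 6.5; pos_y_3 = 3; radius_3 = 1; pos_x_4 = 4; pos_y_4 = 5; pos_z_4 = 3.5; height_4 = 2.5; pos_x_5 = 4.5; pos_y_5 = 1; width_5 = 1.5; depth_5 = 2; height_5 = 1; pos_x_6 = 5; pos_y_6 = 4; pos_z_6 = 1; height_6 = 3.5; pos_x_7 = 6.5; pos_y_7 = 4.5; pos_z_7 = 6.5; width_7 = 1; depth_7 = 2.5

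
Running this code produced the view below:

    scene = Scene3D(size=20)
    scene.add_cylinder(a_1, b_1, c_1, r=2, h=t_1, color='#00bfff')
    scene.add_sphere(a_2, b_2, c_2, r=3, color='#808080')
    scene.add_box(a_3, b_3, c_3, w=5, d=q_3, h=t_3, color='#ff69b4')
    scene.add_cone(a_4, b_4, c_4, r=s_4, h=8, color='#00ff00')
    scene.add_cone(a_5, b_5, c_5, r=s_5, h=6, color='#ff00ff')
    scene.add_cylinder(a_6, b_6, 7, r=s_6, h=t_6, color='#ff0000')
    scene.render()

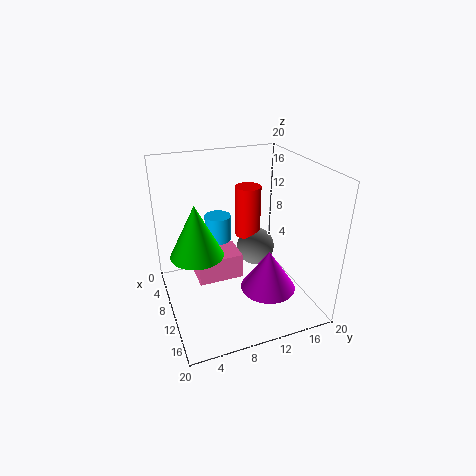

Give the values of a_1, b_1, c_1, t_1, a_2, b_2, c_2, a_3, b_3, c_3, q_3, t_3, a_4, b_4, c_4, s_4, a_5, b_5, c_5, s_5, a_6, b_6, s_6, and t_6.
a_1 = 4, b_1 = 9, c_1 = 7, t_1 = 4, a_2 = 5, b_2 = 15, c_2 = 5, a_3 = 2, b_3 = 5, c_3 = 1, q_3 = 7, t_3 = 4, a_4 = 6, b_4 = 5, c_4 = 6, s_4 = 4, a_5 = 12, b_5 = 14, c_5 = 2, s_5 = 4, a_6 = 4, b_6 = 14, s_6 = 2, t_6 = 8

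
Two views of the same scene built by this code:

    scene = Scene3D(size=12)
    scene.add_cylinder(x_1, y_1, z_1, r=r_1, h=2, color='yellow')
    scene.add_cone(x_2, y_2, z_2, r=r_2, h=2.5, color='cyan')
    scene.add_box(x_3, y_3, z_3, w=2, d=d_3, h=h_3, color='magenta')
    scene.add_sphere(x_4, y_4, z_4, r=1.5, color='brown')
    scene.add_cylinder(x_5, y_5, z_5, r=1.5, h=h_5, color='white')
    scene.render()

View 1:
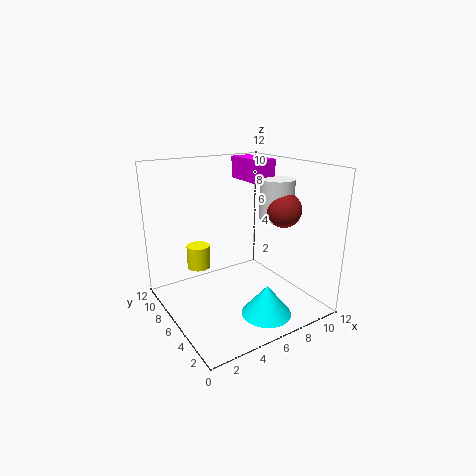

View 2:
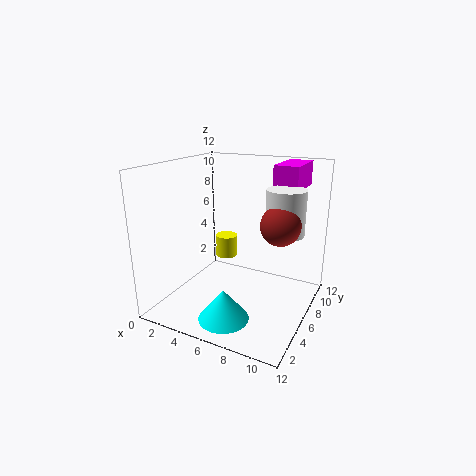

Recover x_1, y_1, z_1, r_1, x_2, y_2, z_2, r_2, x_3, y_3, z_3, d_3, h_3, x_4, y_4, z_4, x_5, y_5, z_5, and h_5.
x_1 = 3.5, y_1 = 8.5, z_1 = 3, r_1 = 1, x_2 = 6.5, y_2 = 2.5, z_2 = 0.5, r_2 = 2, x_3 = 8.5, y_3 = 7, z_3 = 10, d_3 = 4, h_3 = 2, x_4 = 10, y_4 = 5, z_4 = 8, x_5 = 10, y_5 = 6, z_5 = 7, h_5 = 3.5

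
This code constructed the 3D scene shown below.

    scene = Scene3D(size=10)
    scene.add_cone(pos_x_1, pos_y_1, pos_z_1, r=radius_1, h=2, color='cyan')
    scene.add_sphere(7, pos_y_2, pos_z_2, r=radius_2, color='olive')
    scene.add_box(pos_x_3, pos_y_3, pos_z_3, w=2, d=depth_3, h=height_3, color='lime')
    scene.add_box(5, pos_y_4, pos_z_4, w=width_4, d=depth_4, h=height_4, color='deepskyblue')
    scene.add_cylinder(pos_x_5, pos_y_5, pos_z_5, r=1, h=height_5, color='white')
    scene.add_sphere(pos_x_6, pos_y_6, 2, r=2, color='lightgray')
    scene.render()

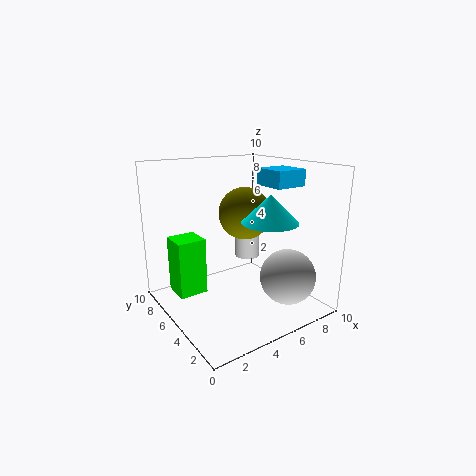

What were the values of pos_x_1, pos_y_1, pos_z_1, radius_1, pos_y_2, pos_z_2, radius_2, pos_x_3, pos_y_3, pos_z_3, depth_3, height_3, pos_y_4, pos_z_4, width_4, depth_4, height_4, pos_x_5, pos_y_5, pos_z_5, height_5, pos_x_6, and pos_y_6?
pos_x_1 = 7
pos_y_1 = 4
pos_z_1 = 6
radius_1 = 2
pos_y_2 = 7
pos_z_2 = 6
radius_2 = 2
pos_x_3 = 1
pos_y_3 = 6
pos_z_3 = 1
depth_3 = 2
height_3 = 4
pos_y_4 = 1
pos_z_4 = 9
width_4 = 2
depth_4 = 2
height_4 = 1
pos_x_5 = 8
pos_y_5 = 8
pos_z_5 = 2
height_5 = 4
pos_x_6 = 8
pos_y_6 = 3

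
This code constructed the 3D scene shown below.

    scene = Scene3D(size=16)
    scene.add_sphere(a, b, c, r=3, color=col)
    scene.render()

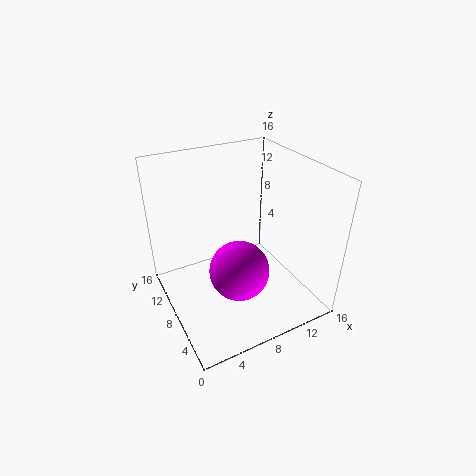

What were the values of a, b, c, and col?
a = 6; b = 4; c = 7; col = 'magenta'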